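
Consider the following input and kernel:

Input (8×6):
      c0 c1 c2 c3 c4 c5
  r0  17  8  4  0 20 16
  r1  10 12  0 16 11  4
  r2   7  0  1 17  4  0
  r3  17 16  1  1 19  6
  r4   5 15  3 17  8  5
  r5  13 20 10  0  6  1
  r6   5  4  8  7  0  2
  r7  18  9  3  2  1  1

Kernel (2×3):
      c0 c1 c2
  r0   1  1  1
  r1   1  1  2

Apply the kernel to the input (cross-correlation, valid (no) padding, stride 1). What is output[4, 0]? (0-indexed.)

76

The receptive field on the input at this output position is [5 15 3 / 13 20 10]. Elementwise product with the kernel and sum: 5·1 + 15·1 + 3·1 + 13·1 + 20·1 + 10·2.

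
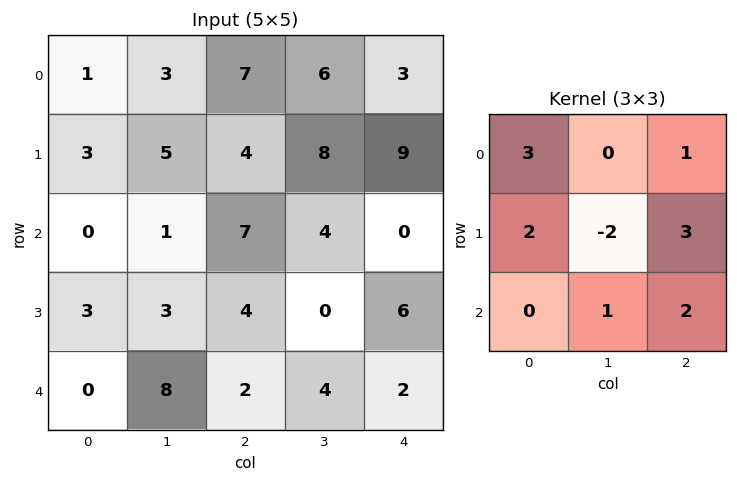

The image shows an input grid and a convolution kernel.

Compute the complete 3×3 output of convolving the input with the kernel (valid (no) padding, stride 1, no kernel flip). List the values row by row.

33 56 47
43 27 39
31 15 55

Output[0,0]: The receptive field on the input at this output position is [1 3 7 / 3 5 4 / 0 1 7]. Elementwise product with the kernel and sum: 1·3 + 7·1 + 3·2 + 5·-2 + 4·3 + 1·1 + 7·2.
Output[0,1]: The receptive field on the input at this output position is [3 7 6 / 5 4 8 / 1 7 4]. Elementwise product with the kernel and sum: 3·3 + 6·1 + 5·2 + 4·-2 + 8·3 + 7·1 + 4·2.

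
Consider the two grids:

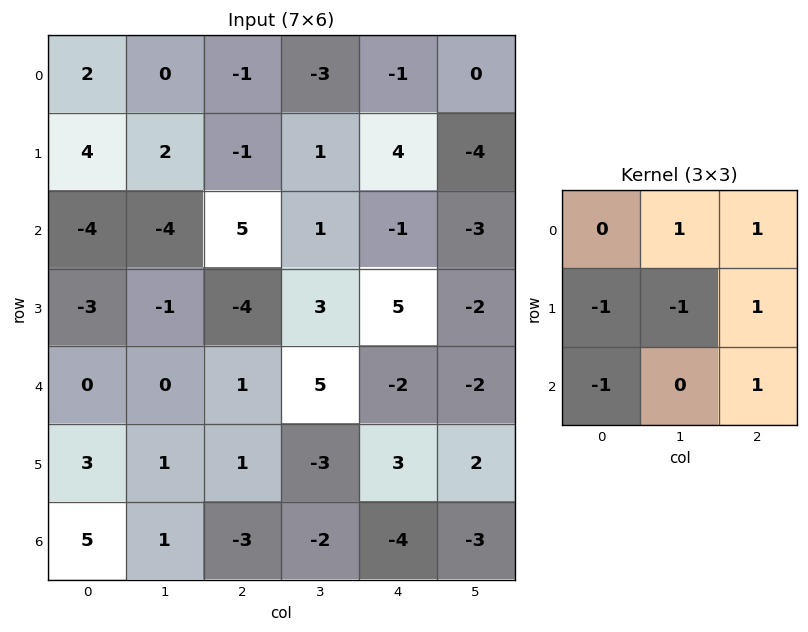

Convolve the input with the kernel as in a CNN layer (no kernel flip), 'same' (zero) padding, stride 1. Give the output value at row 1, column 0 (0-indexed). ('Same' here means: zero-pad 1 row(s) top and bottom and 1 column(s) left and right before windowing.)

The receptive field on the zero-padded input at this output position is [0 2 0 / 0 4 2 / 0 -4 -4]. Elementwise product with the kernel and sum: 2·1 + 0·1 + 0·-1 + 4·-1 + 2·1 + 0·-1 + -4·1.

-4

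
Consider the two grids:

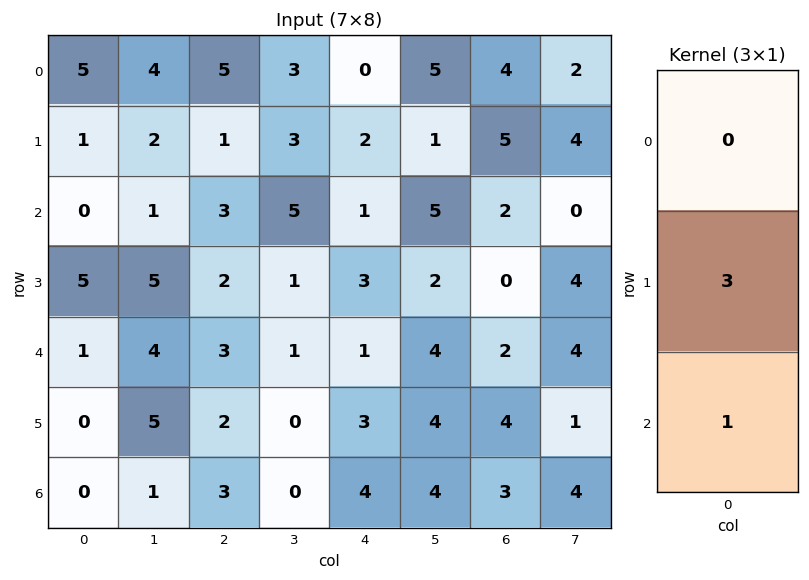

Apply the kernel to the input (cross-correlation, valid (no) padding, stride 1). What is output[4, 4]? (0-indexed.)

The receptive field on the input at this output position is [1 / 3 / 4]. Elementwise product with the kernel and sum: 3·3 + 4·1.

13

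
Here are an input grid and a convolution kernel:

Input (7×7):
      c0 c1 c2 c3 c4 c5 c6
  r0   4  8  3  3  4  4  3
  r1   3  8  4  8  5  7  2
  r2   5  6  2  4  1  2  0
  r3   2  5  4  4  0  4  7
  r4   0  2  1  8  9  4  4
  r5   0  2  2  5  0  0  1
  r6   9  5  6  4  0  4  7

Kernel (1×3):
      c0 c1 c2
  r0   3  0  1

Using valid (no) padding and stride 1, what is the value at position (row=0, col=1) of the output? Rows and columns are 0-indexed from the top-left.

The receptive field on the input at this output position is [8 3 3]. Elementwise product with the kernel and sum: 8·3 + 3·1.

27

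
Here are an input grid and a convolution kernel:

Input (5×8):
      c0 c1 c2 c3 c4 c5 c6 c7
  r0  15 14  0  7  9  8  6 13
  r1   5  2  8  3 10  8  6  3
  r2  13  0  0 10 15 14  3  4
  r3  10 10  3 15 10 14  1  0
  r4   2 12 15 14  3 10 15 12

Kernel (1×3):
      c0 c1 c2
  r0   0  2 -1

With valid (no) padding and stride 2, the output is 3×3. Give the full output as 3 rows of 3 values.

Output[0,0]: The receptive field on the input at this output position is [15 14 0]. Elementwise product with the kernel and sum: 14·2 + 0·-1.
Output[0,1]: The receptive field on the input at this output position is [0 7 9]. Elementwise product with the kernel and sum: 7·2 + 9·-1.

28 5 10
0 5 25
9 25 5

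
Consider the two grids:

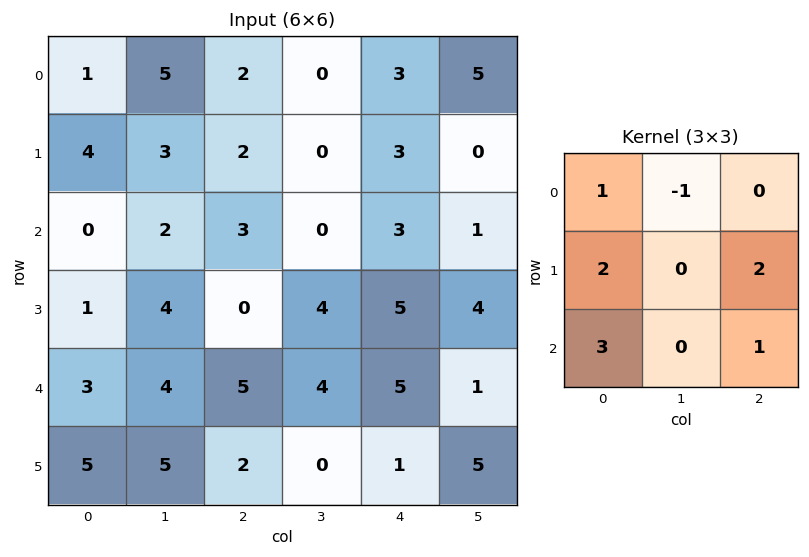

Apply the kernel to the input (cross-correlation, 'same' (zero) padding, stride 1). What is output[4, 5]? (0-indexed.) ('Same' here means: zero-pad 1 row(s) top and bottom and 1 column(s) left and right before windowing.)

The receptive field on the zero-padded input at this output position is [5 4 0 / 5 1 0 / 1 5 0]. Elementwise product with the kernel and sum: 5·1 + 4·-1 + 5·2 + 0·2 + 1·3 + 0·1.

14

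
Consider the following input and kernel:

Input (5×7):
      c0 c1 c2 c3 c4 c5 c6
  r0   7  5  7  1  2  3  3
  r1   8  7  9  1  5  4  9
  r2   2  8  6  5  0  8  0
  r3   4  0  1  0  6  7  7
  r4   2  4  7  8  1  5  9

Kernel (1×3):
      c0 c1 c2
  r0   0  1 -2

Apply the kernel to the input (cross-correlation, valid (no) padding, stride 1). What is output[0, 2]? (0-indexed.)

The receptive field on the input at this output position is [7 1 2]. Elementwise product with the kernel and sum: 1·1 + 2·-2.

-3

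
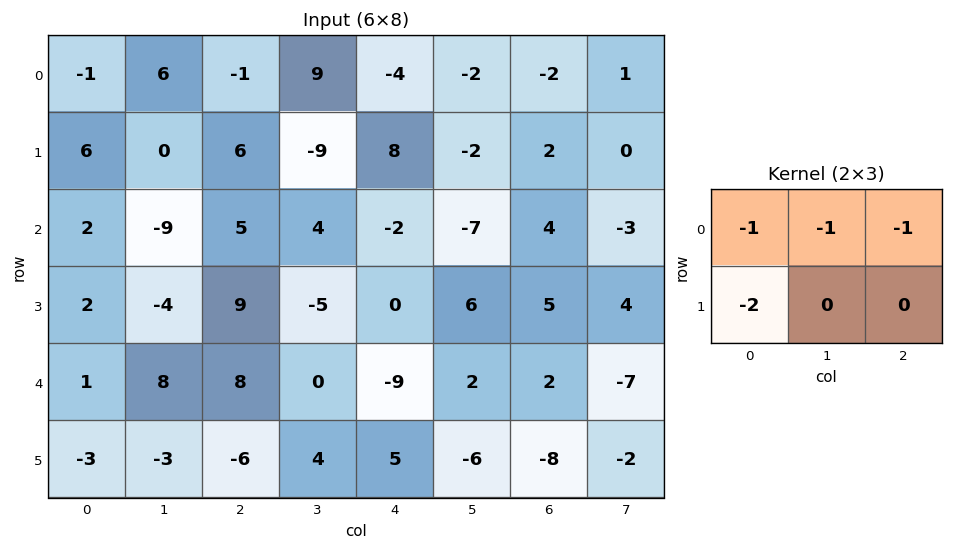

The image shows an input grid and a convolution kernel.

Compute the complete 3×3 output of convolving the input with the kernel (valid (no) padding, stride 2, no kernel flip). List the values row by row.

Output[0,0]: The receptive field on the input at this output position is [-1 6 -1 / 6 0 6]. Elementwise product with the kernel and sum: -1·-1 + 6·-1 + -1·-1 + 6·-2.

-16 -16 -8
-2 -25 5
-11 13 -5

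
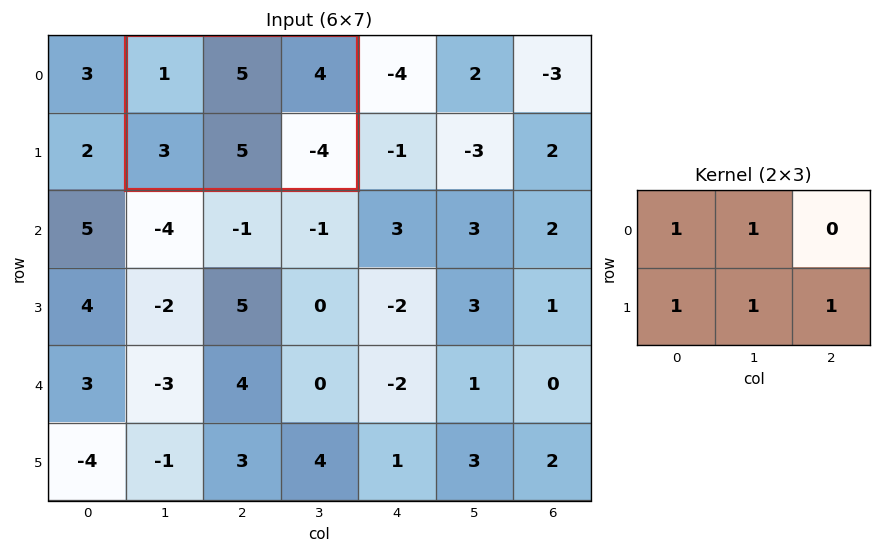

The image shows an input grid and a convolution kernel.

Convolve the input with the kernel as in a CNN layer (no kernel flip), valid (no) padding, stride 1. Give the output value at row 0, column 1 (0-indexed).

10

The receptive field on the input at this output position is [1 5 4 / 3 5 -4]. Elementwise product with the kernel and sum: 1·1 + 5·1 + 3·1 + 5·1 + -4·1.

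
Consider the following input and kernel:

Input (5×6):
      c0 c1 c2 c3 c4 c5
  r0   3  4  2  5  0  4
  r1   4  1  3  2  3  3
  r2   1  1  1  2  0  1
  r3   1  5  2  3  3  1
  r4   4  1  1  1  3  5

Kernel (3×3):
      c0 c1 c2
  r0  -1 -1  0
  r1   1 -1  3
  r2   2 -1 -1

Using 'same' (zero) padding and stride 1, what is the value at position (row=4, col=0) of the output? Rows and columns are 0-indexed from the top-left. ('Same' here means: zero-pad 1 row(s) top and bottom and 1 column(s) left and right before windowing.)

-2

The receptive field on the zero-padded input at this output position is [0 1 5 / 0 4 1 / 0 0 0]. Elementwise product with the kernel and sum: 0·-1 + 1·-1 + 0·1 + 4·-1 + 1·3 + 0·2 + 0·-1 + 0·-1.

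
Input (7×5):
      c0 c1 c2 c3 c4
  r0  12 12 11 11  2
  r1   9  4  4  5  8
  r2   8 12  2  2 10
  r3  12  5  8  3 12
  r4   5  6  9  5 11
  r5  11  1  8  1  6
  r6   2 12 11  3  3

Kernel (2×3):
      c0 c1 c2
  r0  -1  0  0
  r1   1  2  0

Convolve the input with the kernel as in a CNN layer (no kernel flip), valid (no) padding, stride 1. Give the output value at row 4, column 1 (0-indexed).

The receptive field on the input at this output position is [6 9 5 / 1 8 1]. Elementwise product with the kernel and sum: 6·-1 + 1·1 + 8·2.

11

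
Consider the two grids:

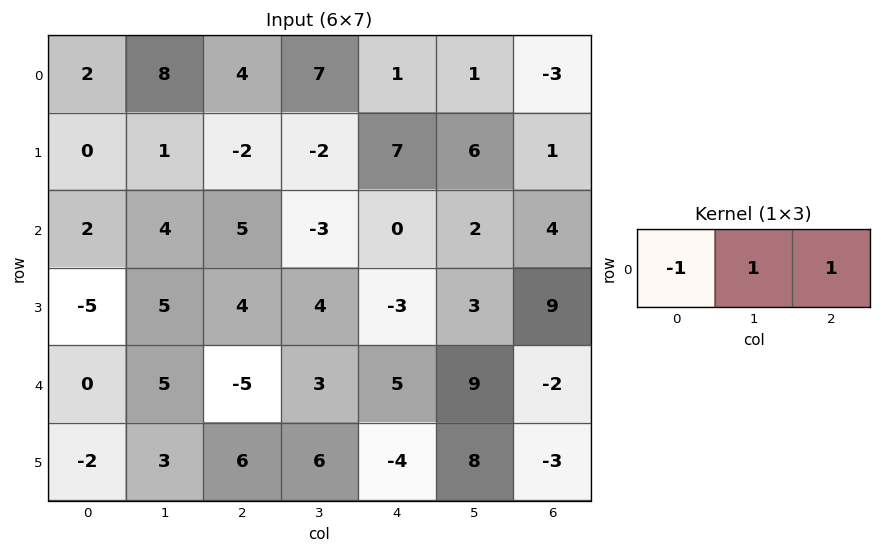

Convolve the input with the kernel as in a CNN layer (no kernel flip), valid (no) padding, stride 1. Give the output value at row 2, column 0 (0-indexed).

7

The receptive field on the input at this output position is [2 4 5]. Elementwise product with the kernel and sum: 2·-1 + 4·1 + 5·1.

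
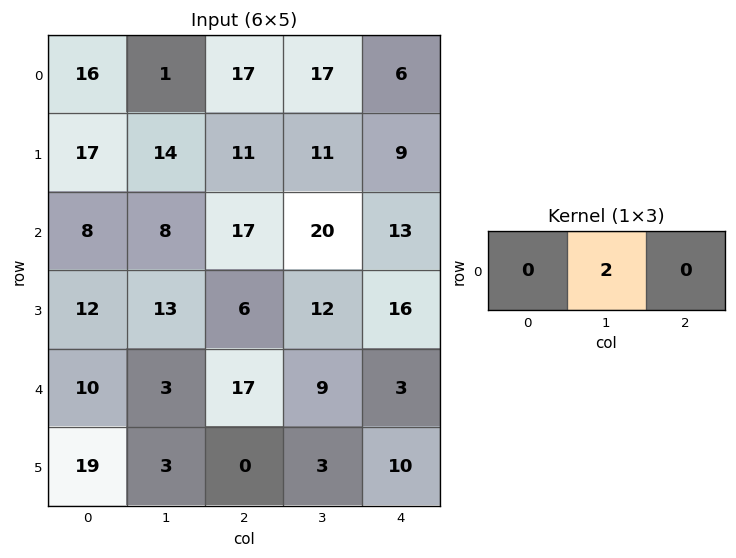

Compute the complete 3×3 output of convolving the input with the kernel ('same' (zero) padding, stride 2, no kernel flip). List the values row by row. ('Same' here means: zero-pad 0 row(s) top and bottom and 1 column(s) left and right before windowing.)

Output[0,0]: The receptive field on the zero-padded input at this output position is [0 16 1]. Elementwise product with the kernel and sum: 16·2.
Output[0,1]: The receptive field on the zero-padded input at this output position is [1 17 17]. Elementwise product with the kernel and sum: 17·2.

32 34 12
16 34 26
20 34 6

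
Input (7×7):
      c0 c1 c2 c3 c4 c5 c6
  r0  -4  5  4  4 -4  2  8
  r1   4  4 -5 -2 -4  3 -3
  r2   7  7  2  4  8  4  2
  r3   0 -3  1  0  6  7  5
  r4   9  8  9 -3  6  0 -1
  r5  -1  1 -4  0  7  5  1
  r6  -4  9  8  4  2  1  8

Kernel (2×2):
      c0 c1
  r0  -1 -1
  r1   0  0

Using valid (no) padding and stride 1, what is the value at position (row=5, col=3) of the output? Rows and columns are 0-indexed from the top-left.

-7

The receptive field on the input at this output position is [0 7 / 4 2]. Elementwise product with the kernel and sum: 0·-1 + 7·-1.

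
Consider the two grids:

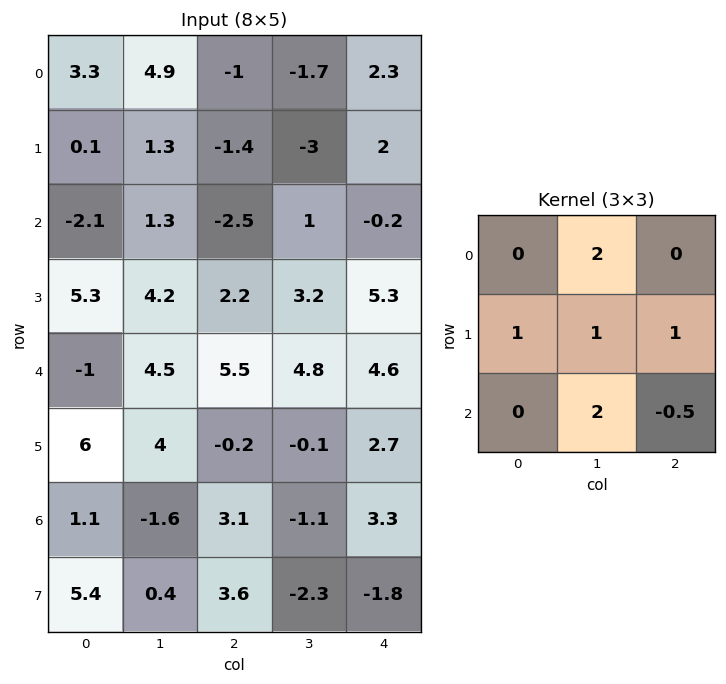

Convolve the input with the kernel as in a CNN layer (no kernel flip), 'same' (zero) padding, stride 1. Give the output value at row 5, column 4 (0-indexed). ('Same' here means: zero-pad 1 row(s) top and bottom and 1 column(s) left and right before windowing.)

The receptive field on the zero-padded input at this output position is [4.8 4.6 0 / -0.1 2.7 0 / -1.1 3.3 0]. Elementwise product with the kernel and sum: 4.6·2 + -0.1·1 + 2.7·1 + 0·1 + 3.3·2 + 0·-0.5.

18.4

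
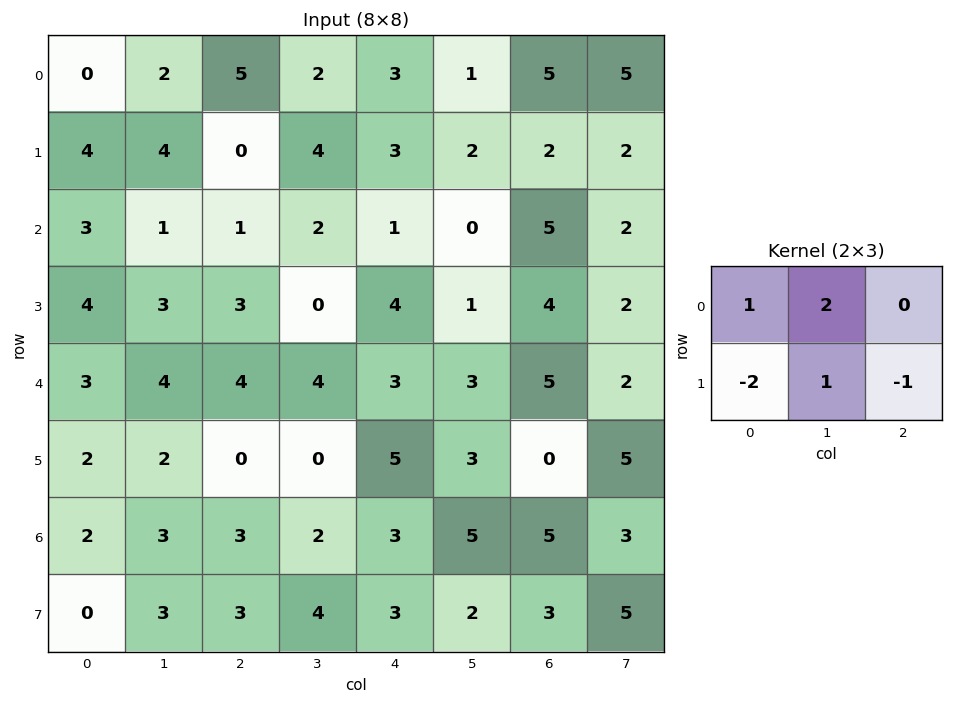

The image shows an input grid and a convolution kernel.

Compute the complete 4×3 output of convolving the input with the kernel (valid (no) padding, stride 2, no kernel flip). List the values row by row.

0 10 -1
-3 -5 -10
9 7 2
8 2 6

Output[0,0]: The receptive field on the input at this output position is [0 2 5 / 4 4 0]. Elementwise product with the kernel and sum: 0·1 + 2·2 + 4·-2 + 4·1 + 0·-1.
Output[0,1]: The receptive field on the input at this output position is [5 2 3 / 0 4 3]. Elementwise product with the kernel and sum: 5·1 + 2·2 + 0·-2 + 4·1 + 3·-1.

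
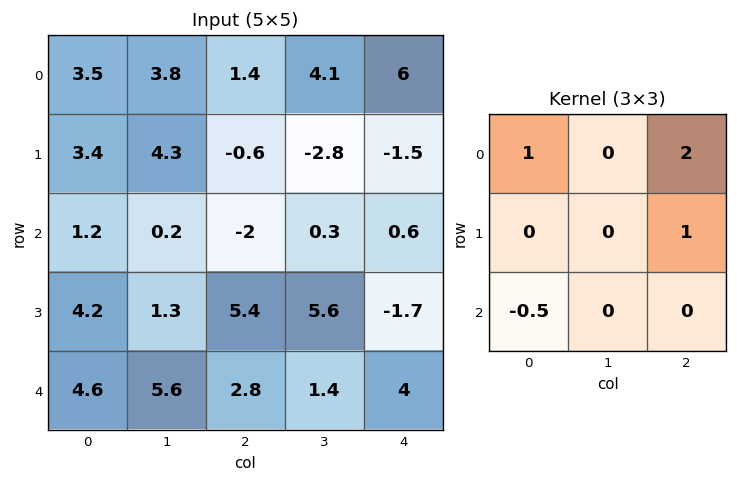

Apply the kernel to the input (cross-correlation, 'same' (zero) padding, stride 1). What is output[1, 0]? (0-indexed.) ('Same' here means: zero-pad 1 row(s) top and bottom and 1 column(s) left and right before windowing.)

The receptive field on the zero-padded input at this output position is [0 3.5 3.8 / 0 3.4 4.3 / 0 1.2 0.2]. Elementwise product with the kernel and sum: 0·1 + 3.8·2 + 4.3·1 + 0·-0.5.

11.9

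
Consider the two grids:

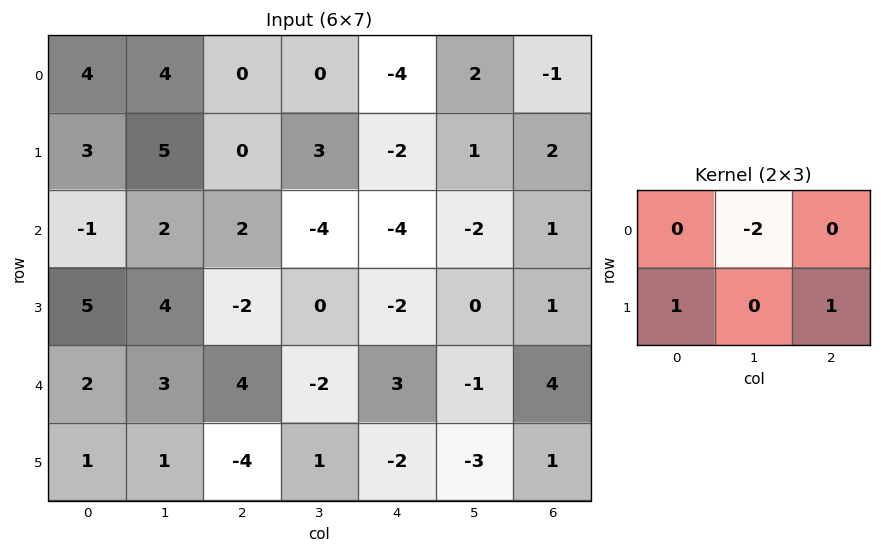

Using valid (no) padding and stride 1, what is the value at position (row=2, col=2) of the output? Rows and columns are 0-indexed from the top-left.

The receptive field on the input at this output position is [2 -4 -4 / -2 0 -2]. Elementwise product with the kernel and sum: -4·-2 + -2·1 + -2·1.

4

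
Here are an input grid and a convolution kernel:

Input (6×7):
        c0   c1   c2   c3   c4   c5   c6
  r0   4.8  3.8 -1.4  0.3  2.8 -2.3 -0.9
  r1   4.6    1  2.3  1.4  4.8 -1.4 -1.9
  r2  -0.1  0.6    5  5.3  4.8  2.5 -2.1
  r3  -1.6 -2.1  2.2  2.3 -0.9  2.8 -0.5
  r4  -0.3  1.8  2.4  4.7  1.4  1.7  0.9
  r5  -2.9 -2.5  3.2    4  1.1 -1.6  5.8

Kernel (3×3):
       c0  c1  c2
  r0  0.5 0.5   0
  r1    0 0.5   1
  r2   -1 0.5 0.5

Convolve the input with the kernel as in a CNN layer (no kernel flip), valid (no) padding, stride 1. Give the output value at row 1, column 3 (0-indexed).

The receptive field on the input at this output position is [1.4 4.8 -1.4 / 5.3 4.8 2.5 / 2.3 -0.9 2.8]. Elementwise product with the kernel and sum: 1.4·0.5 + 4.8·0.5 + 4.8·0.5 + 2.5·1 + 2.3·-1 + -0.9·0.5 + 2.8·0.5.

6.65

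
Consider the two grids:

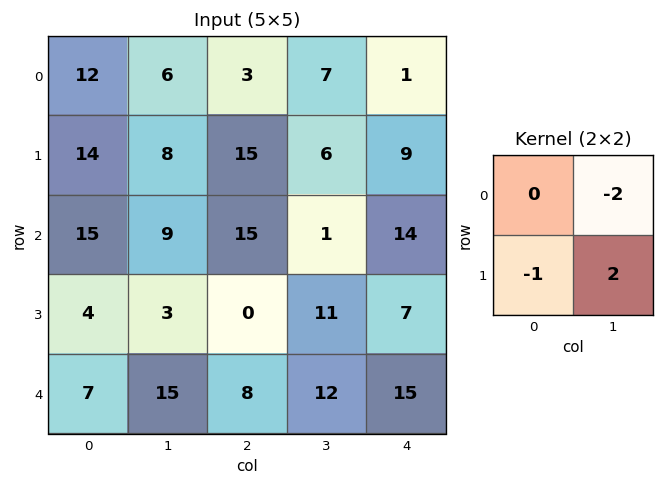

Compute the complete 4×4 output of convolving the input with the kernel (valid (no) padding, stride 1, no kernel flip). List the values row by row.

Output[0,0]: The receptive field on the input at this output position is [12 6 / 14 8]. Elementwise product with the kernel and sum: 6·-2 + 14·-1 + 8·2.

-10 16 -17 10
-13 -9 -25 9
-16 -33 20 -25
17 1 -6 4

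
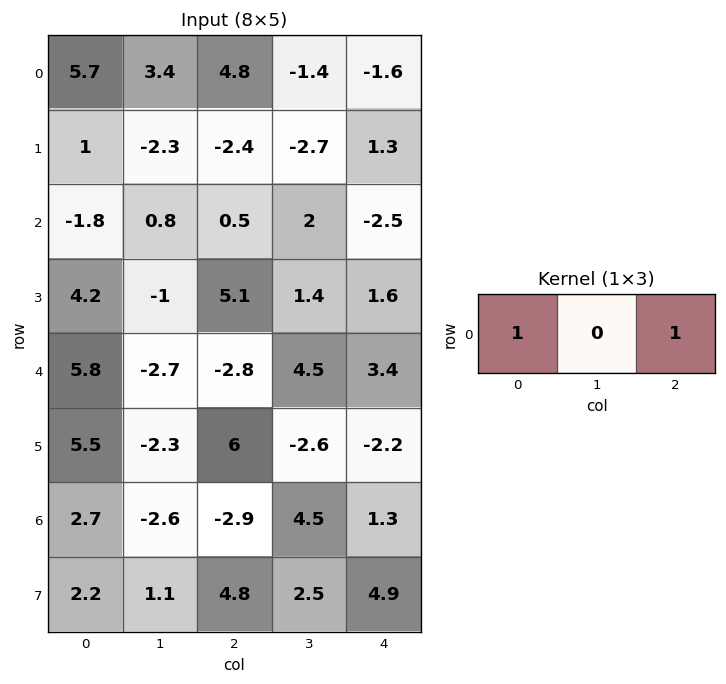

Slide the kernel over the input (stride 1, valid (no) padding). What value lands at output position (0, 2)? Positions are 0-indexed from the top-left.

3.2

The receptive field on the input at this output position is [4.8 -1.4 -1.6]. Elementwise product with the kernel and sum: 4.8·1 + -1.6·1.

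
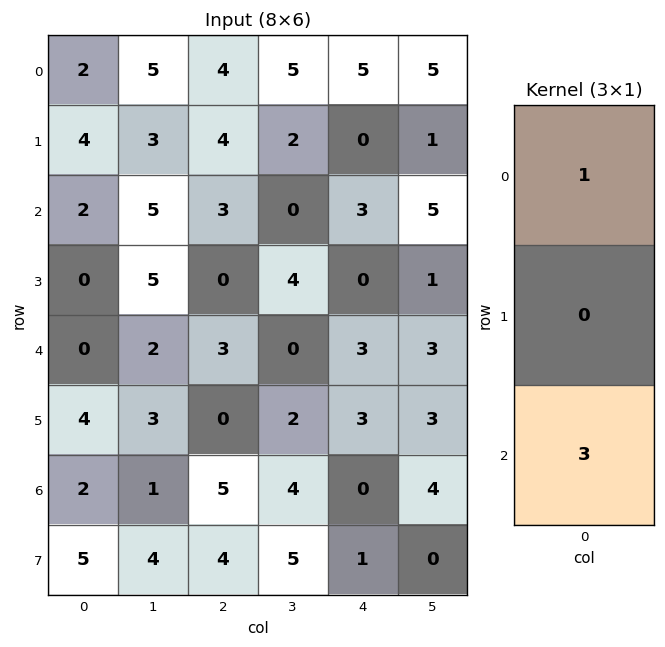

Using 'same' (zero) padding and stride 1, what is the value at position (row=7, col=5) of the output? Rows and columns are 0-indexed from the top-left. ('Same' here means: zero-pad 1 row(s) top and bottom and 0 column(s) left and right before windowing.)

The receptive field on the zero-padded input at this output position is [4 / 0 / 0]. Elementwise product with the kernel and sum: 4·1 + 0·3.

4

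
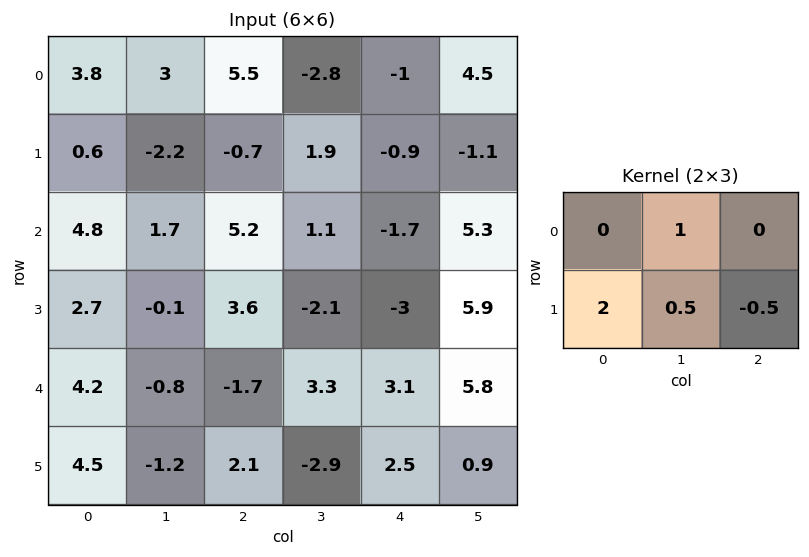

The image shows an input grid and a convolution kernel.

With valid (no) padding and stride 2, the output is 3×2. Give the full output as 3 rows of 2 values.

Output[0,0]: The receptive field on the input at this output position is [3.8 3 5.5 / 0.6 -2.2 -0.7]. Elementwise product with the kernel and sum: 3·1 + 0.6·2 + -2.2·0.5 + -0.7·-0.5.
Output[0,1]: The receptive field on the input at this output position is [5.5 -2.8 -1 / -0.7 1.9 -0.9]. Elementwise product with the kernel and sum: -2.8·1 + -0.7·2 + 1.9·0.5 + -0.9·-0.5.

3.45 -2.8
5.25 8.75
6.55 4.8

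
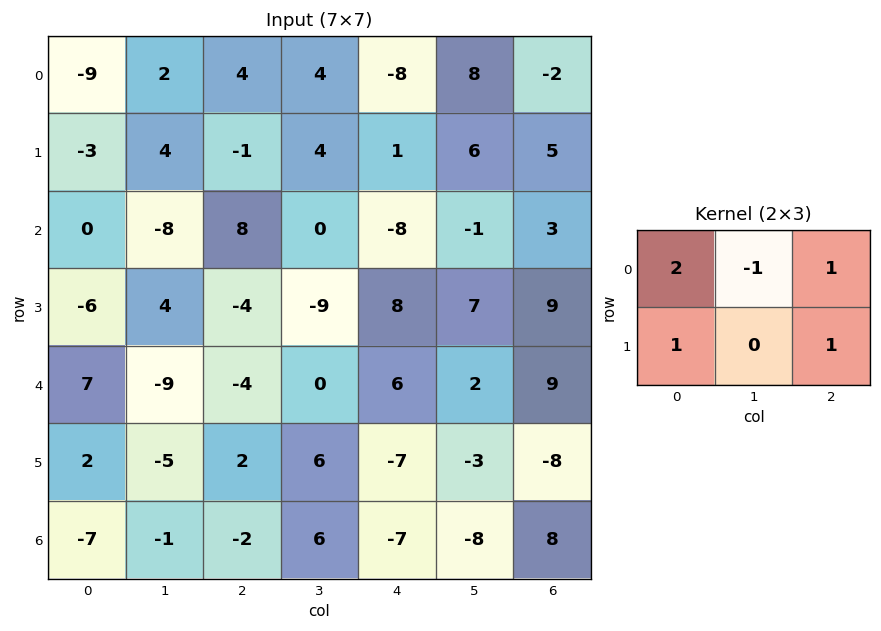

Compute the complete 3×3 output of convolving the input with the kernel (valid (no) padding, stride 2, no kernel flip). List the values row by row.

Output[0,0]: The receptive field on the input at this output position is [-9 2 4 / -3 4 -1]. Elementwise product with the kernel and sum: -9·2 + 2·-1 + 4·1 + -3·1 + -1·1.
Output[0,1]: The receptive field on the input at this output position is [4 4 -8 / -1 4 1]. Elementwise product with the kernel and sum: 4·2 + 4·-1 + -8·1 + -1·1 + 1·1.

-20 -4 -20
6 12 5
23 -7 4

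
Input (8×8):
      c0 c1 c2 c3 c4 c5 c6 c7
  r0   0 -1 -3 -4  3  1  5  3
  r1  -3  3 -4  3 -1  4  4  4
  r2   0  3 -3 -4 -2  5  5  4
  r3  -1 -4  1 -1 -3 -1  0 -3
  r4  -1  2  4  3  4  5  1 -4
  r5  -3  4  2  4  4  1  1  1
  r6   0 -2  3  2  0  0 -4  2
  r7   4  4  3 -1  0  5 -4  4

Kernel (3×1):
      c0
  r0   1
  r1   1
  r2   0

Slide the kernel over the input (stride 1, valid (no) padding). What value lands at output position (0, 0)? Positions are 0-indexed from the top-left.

The receptive field on the input at this output position is [0 / -3 / 0]. Elementwise product with the kernel and sum: 0·1 + -3·1.

-3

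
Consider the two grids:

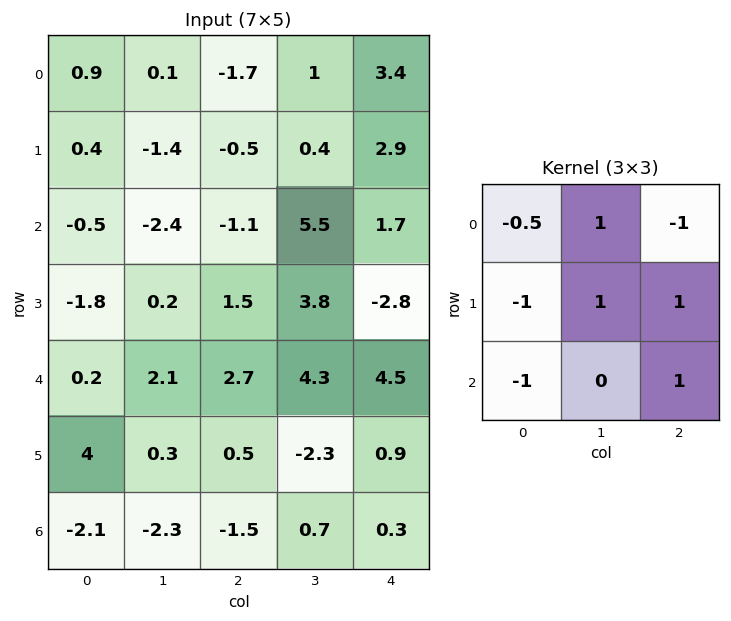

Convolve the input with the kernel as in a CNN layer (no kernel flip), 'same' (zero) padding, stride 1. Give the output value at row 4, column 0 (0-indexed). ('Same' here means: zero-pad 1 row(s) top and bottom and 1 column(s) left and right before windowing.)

The receptive field on the zero-padded input at this output position is [0 -1.8 0.2 / 0 0.2 2.1 / 0 4 0.3]. Elementwise product with the kernel and sum: 0·-0.5 + -1.8·1 + 0.2·-1 + 0·-1 + 0.2·1 + 2.1·1 + 0·-1 + 0.3·1.

0.6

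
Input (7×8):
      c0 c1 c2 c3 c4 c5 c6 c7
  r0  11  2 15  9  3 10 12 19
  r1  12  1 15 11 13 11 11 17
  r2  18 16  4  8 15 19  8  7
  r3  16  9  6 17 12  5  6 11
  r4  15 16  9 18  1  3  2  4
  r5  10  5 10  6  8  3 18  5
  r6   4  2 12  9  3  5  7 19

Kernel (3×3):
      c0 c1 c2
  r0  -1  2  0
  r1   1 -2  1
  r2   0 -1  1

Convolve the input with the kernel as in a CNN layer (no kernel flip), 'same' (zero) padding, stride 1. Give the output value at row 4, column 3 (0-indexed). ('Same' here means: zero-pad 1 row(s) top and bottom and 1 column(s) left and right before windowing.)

The receptive field on the zero-padded input at this output position is [6 17 12 / 9 18 1 / 10 6 8]. Elementwise product with the kernel and sum: 6·-1 + 17·2 + 9·1 + 18·-2 + 1·1 + 6·-1 + 8·1.

4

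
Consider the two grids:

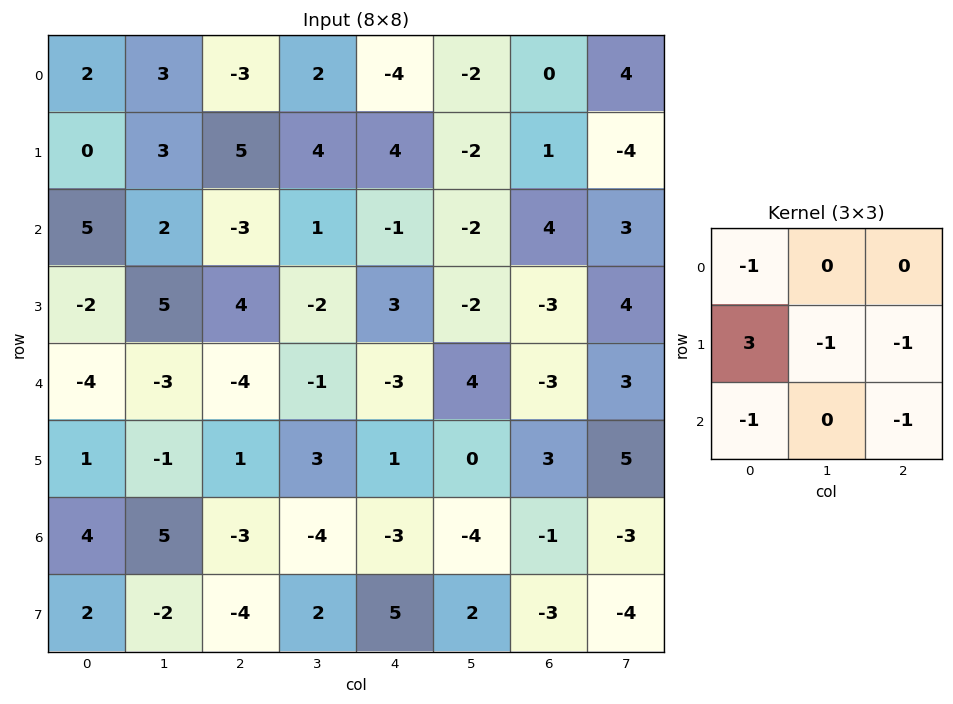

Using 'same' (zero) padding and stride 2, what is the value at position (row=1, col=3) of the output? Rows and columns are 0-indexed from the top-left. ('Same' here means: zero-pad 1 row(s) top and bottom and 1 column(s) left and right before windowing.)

The receptive field on the zero-padded input at this output position is [-2 1 -4 / -2 4 3 / -2 -3 4]. Elementwise product with the kernel and sum: -2·-1 + -2·3 + 4·-1 + 3·-1 + -2·-1 + 4·-1.

-13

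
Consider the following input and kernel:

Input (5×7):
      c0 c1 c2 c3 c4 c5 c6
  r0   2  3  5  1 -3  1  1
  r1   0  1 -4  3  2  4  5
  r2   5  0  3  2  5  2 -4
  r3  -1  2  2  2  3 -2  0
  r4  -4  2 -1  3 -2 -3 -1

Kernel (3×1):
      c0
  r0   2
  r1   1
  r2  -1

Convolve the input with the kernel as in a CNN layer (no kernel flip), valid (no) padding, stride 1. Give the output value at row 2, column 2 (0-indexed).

9

The receptive field on the input at this output position is [3 / 2 / -1]. Elementwise product with the kernel and sum: 3·2 + 2·1 + -1·-1.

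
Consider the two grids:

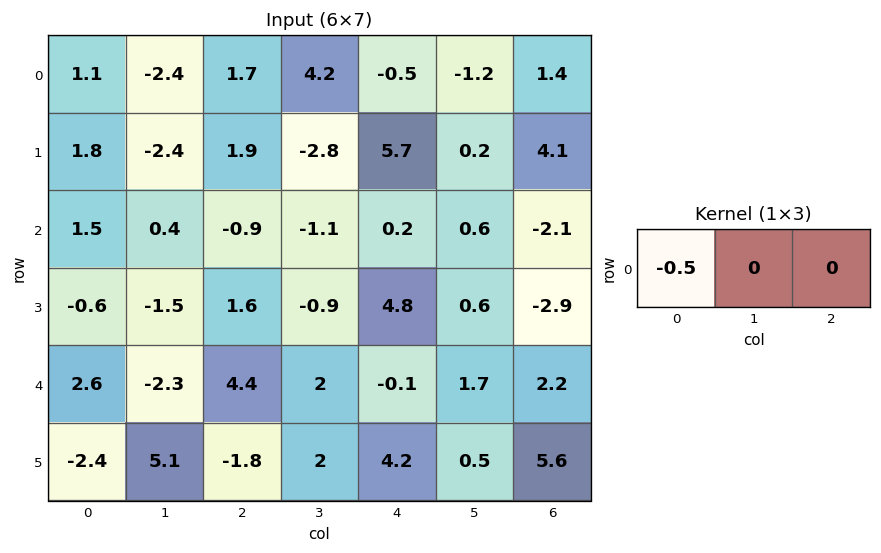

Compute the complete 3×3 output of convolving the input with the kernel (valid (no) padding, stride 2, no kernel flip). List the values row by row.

Output[0,0]: The receptive field on the input at this output position is [1.1 -2.4 1.7]. Elementwise product with the kernel and sum: 1.1·-0.5.

-0.55 -0.85 0.25
-0.75 0.45 -0.1
-1.3 -2.2 0.05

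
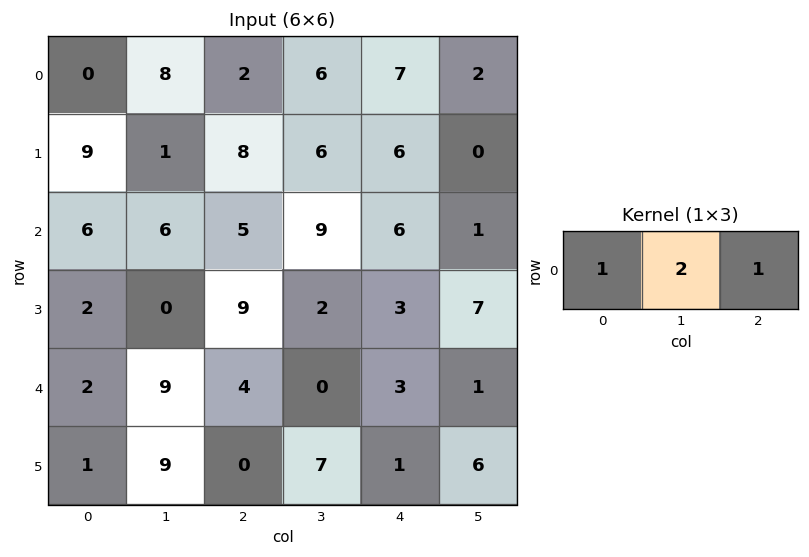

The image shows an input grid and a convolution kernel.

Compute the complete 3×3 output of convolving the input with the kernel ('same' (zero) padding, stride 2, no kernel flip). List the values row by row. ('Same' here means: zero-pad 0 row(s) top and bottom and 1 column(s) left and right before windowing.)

Output[0,0]: The receptive field on the zero-padded input at this output position is [0 0 8]. Elementwise product with the kernel and sum: 0·1 + 0·2 + 8·1.
Output[0,1]: The receptive field on the zero-padded input at this output position is [8 2 6]. Elementwise product with the kernel and sum: 8·1 + 2·2 + 6·1.

8 18 22
18 25 22
13 17 7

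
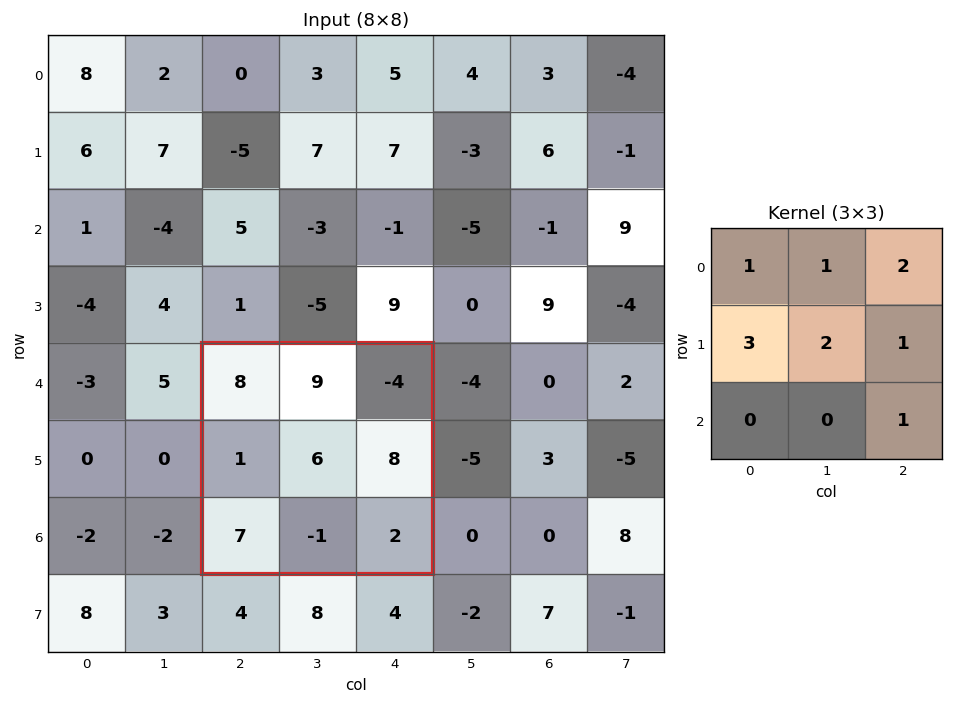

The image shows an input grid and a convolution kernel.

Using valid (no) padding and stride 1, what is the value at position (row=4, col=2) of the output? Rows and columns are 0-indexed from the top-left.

The receptive field on the input at this output position is [8 9 -4 / 1 6 8 / 7 -1 2]. Elementwise product with the kernel and sum: 8·1 + 9·1 + -4·2 + 1·3 + 6·2 + 8·1 + 2·1.

34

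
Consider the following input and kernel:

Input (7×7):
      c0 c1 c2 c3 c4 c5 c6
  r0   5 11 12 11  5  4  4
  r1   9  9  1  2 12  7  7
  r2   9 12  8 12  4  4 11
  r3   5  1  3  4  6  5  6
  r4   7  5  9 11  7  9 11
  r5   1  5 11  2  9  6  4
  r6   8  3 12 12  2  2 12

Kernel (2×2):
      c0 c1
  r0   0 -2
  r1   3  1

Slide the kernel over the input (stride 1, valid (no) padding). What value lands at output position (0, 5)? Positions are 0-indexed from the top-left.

20

The receptive field on the input at this output position is [4 4 / 7 7]. Elementwise product with the kernel and sum: 4·-2 + 7·3 + 7·1.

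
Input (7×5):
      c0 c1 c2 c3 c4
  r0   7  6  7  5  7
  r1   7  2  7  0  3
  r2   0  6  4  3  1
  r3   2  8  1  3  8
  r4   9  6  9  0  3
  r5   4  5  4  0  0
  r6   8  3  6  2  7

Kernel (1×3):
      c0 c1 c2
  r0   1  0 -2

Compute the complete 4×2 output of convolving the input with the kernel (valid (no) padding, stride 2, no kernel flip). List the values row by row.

Output[0,0]: The receptive field on the input at this output position is [7 6 7]. Elementwise product with the kernel and sum: 7·1 + 7·-2.
Output[0,1]: The receptive field on the input at this output position is [7 5 7]. Elementwise product with the kernel and sum: 7·1 + 7·-2.

-7 -7
-8 2
-9 3
-4 -8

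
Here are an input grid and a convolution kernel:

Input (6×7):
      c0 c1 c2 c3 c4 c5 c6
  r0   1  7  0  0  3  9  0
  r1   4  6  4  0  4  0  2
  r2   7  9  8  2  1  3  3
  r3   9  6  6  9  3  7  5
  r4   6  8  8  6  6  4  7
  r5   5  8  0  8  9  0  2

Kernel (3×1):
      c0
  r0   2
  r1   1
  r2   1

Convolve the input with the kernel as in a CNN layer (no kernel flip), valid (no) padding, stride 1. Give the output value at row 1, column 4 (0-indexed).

The receptive field on the input at this output position is [4 / 1 / 3]. Elementwise product with the kernel and sum: 4·2 + 1·1 + 3·1.

12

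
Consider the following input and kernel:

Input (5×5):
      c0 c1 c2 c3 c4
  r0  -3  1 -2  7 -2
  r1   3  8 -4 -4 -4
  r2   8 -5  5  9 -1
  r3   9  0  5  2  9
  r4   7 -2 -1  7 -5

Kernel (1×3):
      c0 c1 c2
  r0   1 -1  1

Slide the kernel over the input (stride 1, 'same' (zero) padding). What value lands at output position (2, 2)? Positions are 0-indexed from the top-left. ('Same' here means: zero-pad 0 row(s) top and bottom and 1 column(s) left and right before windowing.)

The receptive field on the zero-padded input at this output position is [-5 5 9]. Elementwise product with the kernel and sum: -5·1 + 5·-1 + 9·1.

-1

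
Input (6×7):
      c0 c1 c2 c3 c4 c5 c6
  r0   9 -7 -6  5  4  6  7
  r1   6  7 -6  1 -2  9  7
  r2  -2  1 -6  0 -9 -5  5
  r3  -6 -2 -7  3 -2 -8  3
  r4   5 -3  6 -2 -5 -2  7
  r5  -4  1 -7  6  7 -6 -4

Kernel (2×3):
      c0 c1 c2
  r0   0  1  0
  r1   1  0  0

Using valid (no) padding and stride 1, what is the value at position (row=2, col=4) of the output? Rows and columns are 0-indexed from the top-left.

-7

The receptive field on the input at this output position is [-9 -5 5 / -2 -8 3]. Elementwise product with the kernel and sum: -5·1 + -2·1.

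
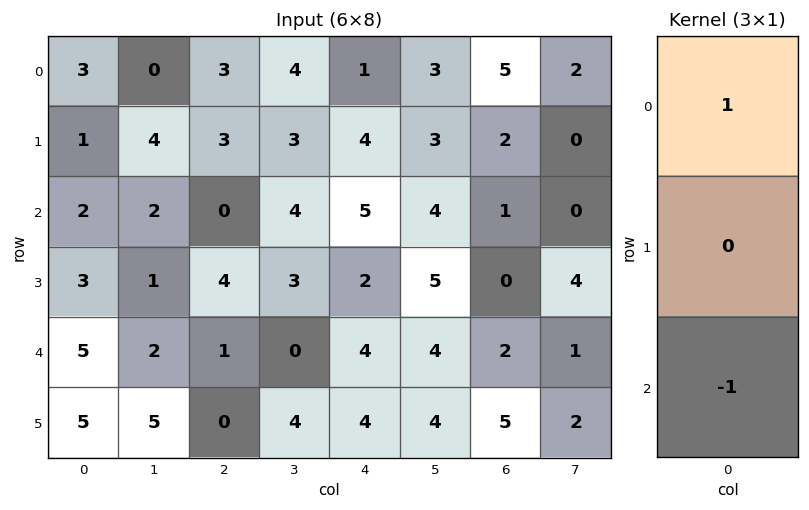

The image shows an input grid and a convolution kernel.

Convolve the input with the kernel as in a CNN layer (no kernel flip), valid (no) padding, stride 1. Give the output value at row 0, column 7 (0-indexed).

The receptive field on the input at this output position is [2 / 0 / 0]. Elementwise product with the kernel and sum: 2·1 + 0·-1.

2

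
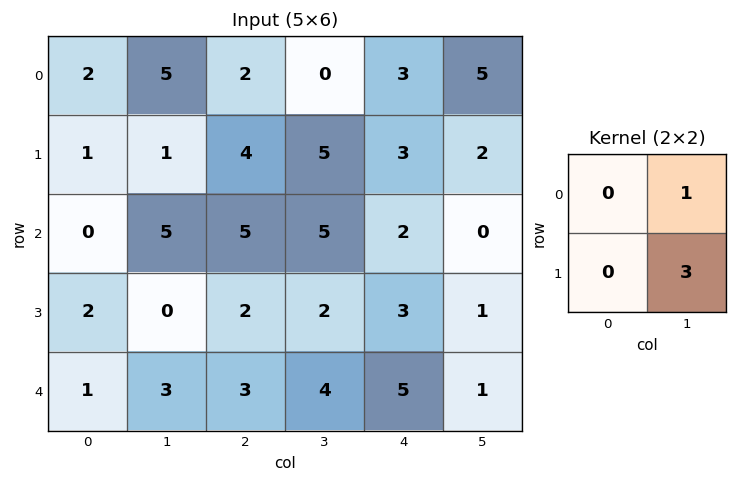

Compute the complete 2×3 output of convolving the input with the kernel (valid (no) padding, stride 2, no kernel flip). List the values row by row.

8 15 11
5 11 3

Output[0,0]: The receptive field on the input at this output position is [2 5 / 1 1]. Elementwise product with the kernel and sum: 5·1 + 1·3.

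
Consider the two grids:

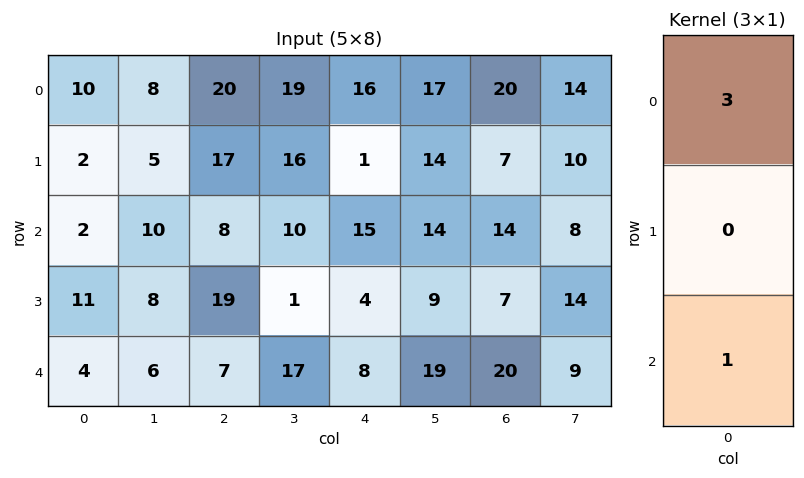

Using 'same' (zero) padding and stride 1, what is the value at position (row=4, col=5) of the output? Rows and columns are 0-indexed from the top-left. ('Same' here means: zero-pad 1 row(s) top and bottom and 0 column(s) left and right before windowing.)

27

The receptive field on the zero-padded input at this output position is [9 / 19 / 0]. Elementwise product with the kernel and sum: 9·3 + 0·1.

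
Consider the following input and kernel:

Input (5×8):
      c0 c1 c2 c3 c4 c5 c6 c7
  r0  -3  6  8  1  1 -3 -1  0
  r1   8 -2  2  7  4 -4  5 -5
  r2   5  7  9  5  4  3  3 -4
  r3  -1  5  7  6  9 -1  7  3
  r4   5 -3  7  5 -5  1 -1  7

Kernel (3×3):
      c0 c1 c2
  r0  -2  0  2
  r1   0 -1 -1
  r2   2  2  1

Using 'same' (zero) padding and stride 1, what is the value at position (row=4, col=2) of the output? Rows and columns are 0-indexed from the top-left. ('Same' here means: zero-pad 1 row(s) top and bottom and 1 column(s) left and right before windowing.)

-10

The receptive field on the zero-padded input at this output position is [5 7 6 / -3 7 5 / 0 0 0]. Elementwise product with the kernel and sum: 5·-2 + 6·2 + 7·-1 + 5·-1 + 0·2 + 0·2 + 0·1.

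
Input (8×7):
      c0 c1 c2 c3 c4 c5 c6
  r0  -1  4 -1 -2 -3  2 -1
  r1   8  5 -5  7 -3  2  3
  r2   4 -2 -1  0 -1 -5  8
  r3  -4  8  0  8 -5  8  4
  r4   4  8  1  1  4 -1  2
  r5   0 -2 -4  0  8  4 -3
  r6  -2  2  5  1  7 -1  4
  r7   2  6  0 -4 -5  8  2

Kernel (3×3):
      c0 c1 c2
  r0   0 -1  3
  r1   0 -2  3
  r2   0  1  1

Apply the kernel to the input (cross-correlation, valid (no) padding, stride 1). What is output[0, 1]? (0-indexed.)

The receptive field on the input at this output position is [4 -1 -2 / 5 -5 7 / -2 -1 0]. Elementwise product with the kernel and sum: -1·-1 + -2·3 + -5·-2 + 7·3 + -1·1 + 0·1.

25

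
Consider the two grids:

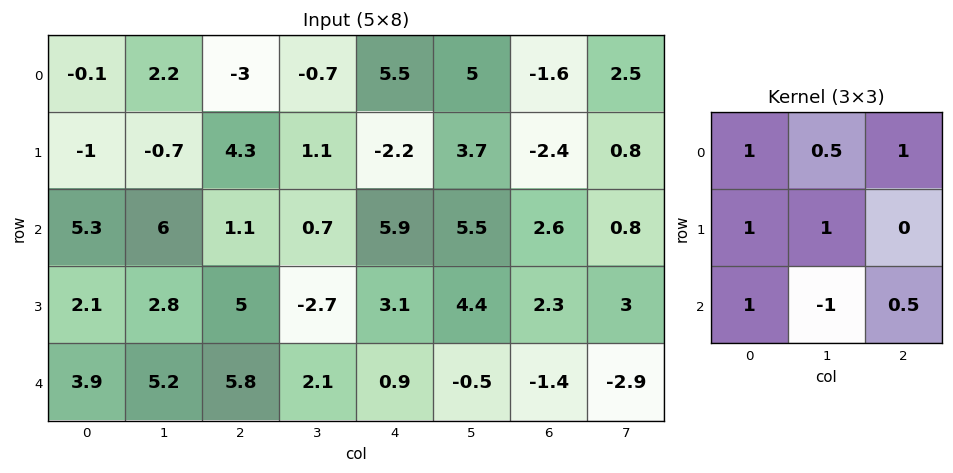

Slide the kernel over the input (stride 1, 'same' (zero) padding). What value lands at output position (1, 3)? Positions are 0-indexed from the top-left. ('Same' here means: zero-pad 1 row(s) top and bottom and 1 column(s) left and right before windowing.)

The receptive field on the zero-padded input at this output position is [-3 -0.7 5.5 / 4.3 1.1 -2.2 / 1.1 0.7 5.9]. Elementwise product with the kernel and sum: -3·1 + -0.7·0.5 + 5.5·1 + 4.3·1 + 1.1·1 + 1.1·1 + 0.7·-1 + 5.9·0.5.

10.9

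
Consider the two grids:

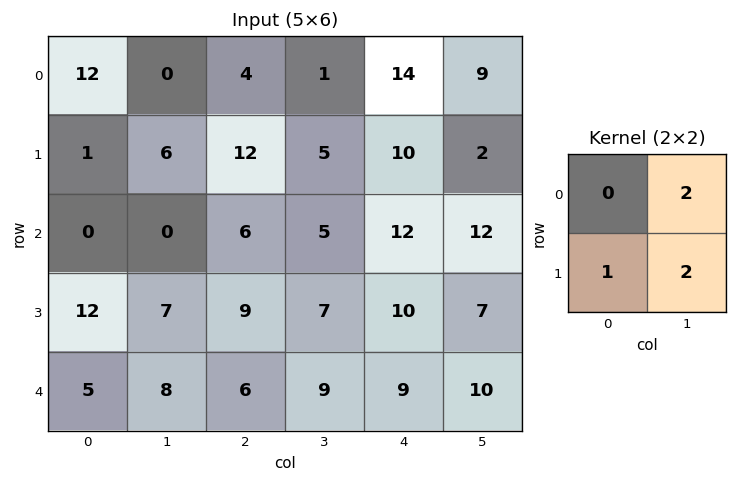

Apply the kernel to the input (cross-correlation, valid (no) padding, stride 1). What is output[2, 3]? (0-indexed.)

The receptive field on the input at this output position is [5 12 / 7 10]. Elementwise product with the kernel and sum: 12·2 + 7·1 + 10·2.

51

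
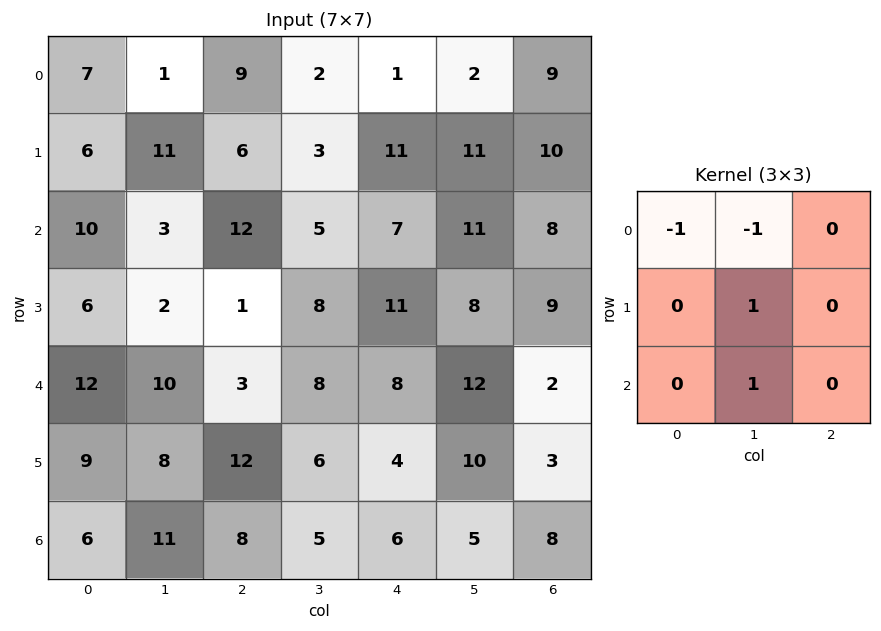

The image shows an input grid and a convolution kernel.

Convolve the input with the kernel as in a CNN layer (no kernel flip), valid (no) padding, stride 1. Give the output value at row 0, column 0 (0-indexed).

6

The receptive field on the input at this output position is [7 1 9 / 6 11 6 / 10 3 12]. Elementwise product with the kernel and sum: 7·-1 + 1·-1 + 11·1 + 3·1.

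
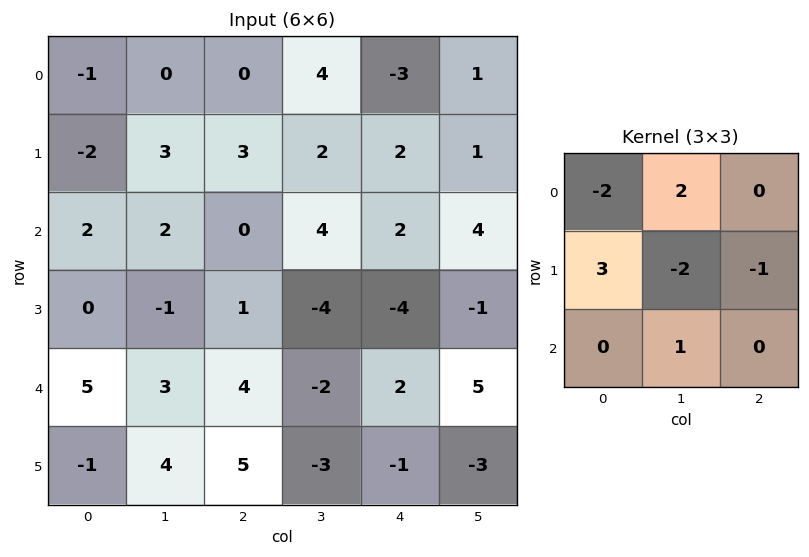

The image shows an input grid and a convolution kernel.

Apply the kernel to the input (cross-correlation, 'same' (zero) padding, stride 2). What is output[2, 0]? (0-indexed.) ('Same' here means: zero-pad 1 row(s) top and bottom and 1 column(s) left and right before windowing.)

-14

The receptive field on the zero-padded input at this output position is [0 0 -1 / 0 5 3 / 0 -1 4]. Elementwise product with the kernel and sum: 0·-2 + 0·2 + 0·3 + 5·-2 + 3·-1 + -1·1.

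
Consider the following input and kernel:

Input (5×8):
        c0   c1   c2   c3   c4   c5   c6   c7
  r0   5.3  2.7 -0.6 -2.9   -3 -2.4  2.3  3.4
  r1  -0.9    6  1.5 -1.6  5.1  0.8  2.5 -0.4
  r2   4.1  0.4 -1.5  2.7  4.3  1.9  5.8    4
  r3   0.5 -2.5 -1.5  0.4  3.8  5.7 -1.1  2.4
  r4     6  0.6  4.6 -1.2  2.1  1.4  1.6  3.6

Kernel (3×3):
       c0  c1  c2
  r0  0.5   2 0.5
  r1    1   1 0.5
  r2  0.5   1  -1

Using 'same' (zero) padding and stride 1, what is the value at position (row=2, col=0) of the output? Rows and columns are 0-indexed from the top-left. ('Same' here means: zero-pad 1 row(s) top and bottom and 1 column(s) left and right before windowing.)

8.5

The receptive field on the zero-padded input at this output position is [0 -0.9 6 / 0 4.1 0.4 / 0 0.5 -2.5]. Elementwise product with the kernel and sum: 0·0.5 + -0.9·2 + 6·0.5 + 0·1 + 4.1·1 + 0.4·0.5 + 0·0.5 + 0.5·1 + -2.5·-1.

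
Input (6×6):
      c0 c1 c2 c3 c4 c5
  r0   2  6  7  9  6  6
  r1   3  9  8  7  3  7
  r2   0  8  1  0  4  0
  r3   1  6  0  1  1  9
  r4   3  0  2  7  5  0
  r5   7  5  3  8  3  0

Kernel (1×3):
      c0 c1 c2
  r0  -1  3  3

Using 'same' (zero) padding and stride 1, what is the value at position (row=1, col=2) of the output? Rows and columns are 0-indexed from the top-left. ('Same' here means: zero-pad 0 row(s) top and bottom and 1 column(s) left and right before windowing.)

36

The receptive field on the zero-padded input at this output position is [9 8 7]. Elementwise product with the kernel and sum: 9·-1 + 8·3 + 7·3.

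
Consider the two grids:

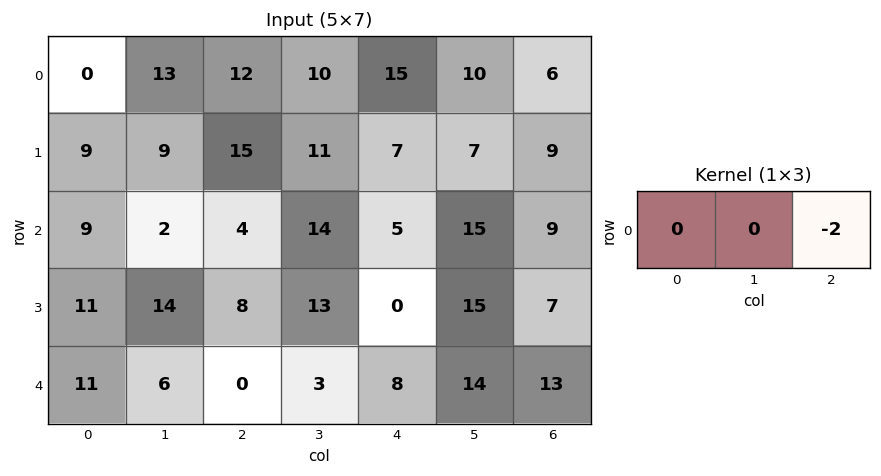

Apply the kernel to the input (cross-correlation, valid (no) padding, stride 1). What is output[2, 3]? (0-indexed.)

The receptive field on the input at this output position is [14 5 15]. Elementwise product with the kernel and sum: 15·-2.

-30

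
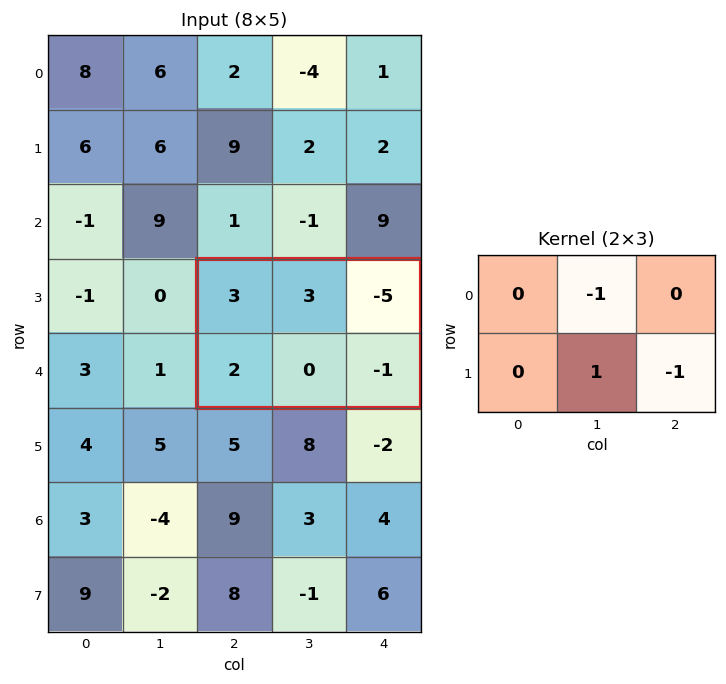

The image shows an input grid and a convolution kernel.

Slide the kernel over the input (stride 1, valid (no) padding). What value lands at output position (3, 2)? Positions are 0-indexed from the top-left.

-2

The receptive field on the input at this output position is [3 3 -5 / 2 0 -1]. Elementwise product with the kernel and sum: 3·-1 + 0·1 + -1·-1.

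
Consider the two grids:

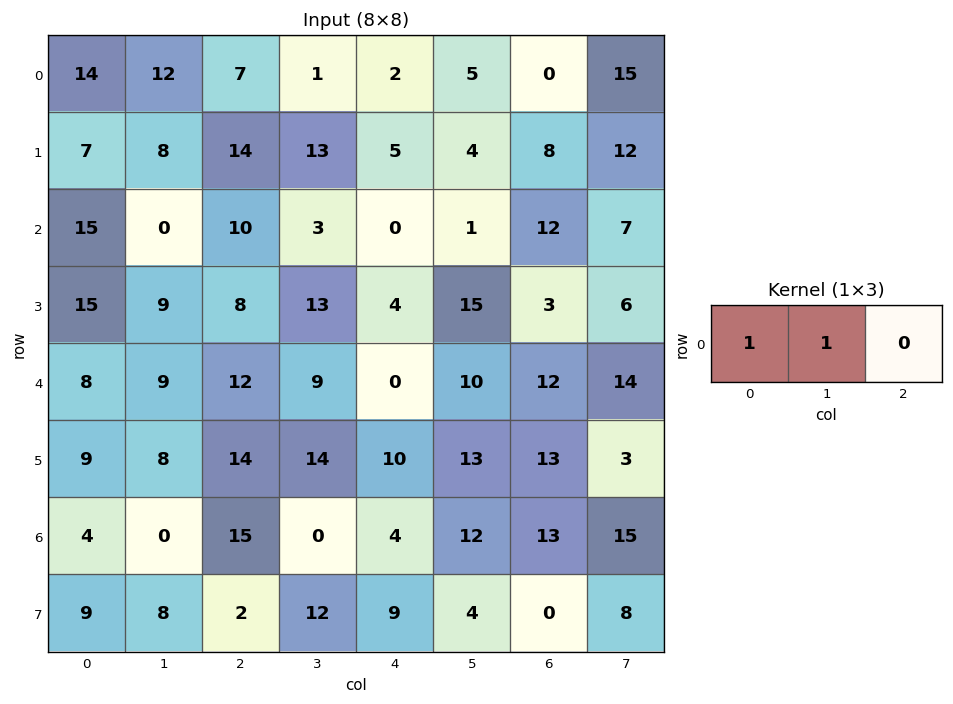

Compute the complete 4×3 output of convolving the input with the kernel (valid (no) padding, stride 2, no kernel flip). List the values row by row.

26 8 7
15 13 1
17 21 10
4 15 16

Output[0,0]: The receptive field on the input at this output position is [14 12 7]. Elementwise product with the kernel and sum: 14·1 + 12·1.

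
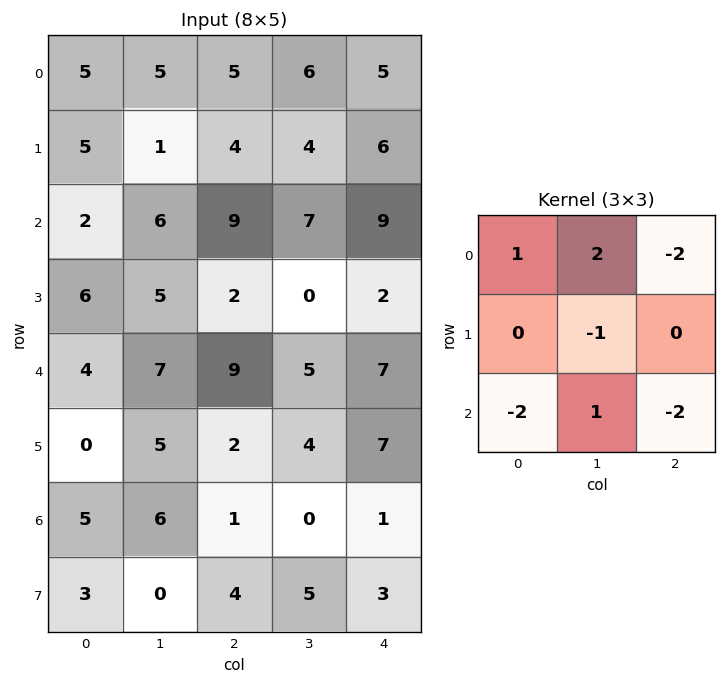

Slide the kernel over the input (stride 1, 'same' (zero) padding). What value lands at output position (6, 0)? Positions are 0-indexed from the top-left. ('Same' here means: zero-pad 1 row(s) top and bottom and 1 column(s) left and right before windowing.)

The receptive field on the zero-padded input at this output position is [0 0 5 / 0 5 6 / 0 3 0]. Elementwise product with the kernel and sum: 0·1 + 0·2 + 5·-2 + 5·-1 + 0·-2 + 3·1 + 0·-2.

-12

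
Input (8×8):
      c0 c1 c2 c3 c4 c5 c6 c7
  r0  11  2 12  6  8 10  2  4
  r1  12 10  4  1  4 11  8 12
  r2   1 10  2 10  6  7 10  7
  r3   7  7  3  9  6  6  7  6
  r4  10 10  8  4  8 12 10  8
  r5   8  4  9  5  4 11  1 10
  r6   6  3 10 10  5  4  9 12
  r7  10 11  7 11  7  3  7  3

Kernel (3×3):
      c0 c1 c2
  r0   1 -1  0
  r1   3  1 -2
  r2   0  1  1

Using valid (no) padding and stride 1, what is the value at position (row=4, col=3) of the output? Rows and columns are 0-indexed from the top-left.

2

The receptive field on the input at this output position is [4 8 12 / 5 4 11 / 10 5 4]. Elementwise product with the kernel and sum: 4·1 + 8·-1 + 5·3 + 4·1 + 11·-2 + 5·1 + 4·1.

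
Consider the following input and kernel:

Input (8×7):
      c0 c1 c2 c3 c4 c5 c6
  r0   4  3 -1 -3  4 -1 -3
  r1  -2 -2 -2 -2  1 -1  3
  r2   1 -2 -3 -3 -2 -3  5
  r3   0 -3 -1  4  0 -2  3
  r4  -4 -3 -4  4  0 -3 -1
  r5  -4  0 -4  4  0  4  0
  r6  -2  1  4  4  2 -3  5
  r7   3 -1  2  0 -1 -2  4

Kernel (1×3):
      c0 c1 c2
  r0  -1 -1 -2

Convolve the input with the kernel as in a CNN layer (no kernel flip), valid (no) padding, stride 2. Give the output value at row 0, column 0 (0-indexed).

The receptive field on the input at this output position is [4 3 -1]. Elementwise product with the kernel and sum: 4·-1 + 3·-1 + -1·-2.

-5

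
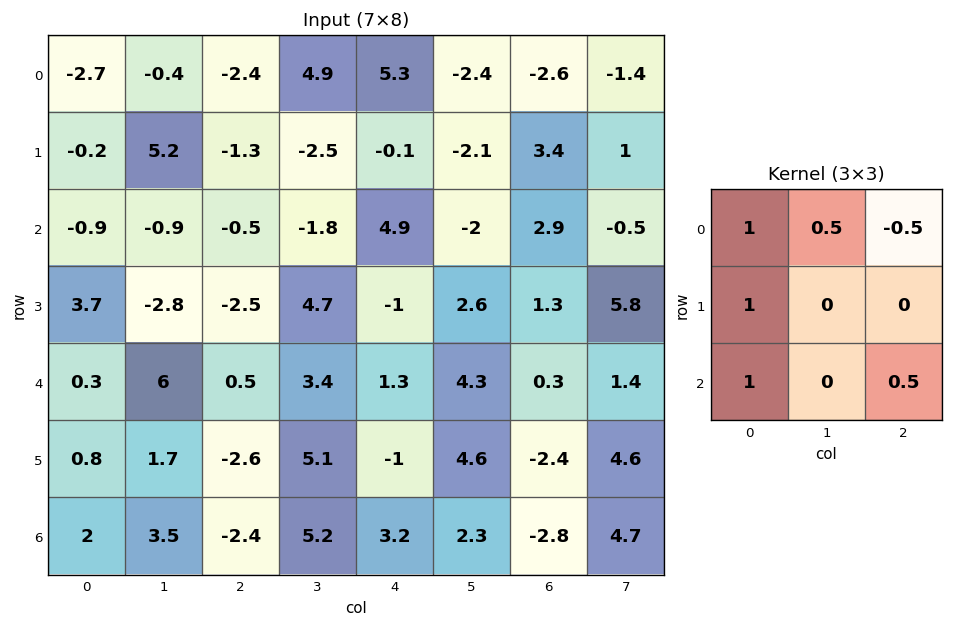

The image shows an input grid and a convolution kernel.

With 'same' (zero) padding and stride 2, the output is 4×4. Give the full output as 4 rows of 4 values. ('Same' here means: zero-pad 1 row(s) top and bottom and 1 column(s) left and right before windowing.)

Output[0,0]: The receptive field on the zero-padded input at this output position is [0 0 0 / 0 -2.7 -0.4 / 0 -0.2 5.2]. Elementwise product with the kernel and sum: 0·1 + 0·0.5 + 0·-0.5 + 0·1 + 0·1 + 5.2·0.5.
Output[0,1]: The receptive field on the zero-padded input at this output position is [0 0 0 / -0.4 -2.4 4.9 / 5.2 -1.3 -2.5]. Elementwise product with the kernel and sum: 0·1 + 0·0.5 + 0·-0.5 + -0.4·1 + 5.2·1 + -2.5·0.5.

2.6 3.55 1.35 -4
-4.1 4.45 2.7 2.6
4.1 3.85 13.7 11.55
-0.45 1.35 7.5 3.4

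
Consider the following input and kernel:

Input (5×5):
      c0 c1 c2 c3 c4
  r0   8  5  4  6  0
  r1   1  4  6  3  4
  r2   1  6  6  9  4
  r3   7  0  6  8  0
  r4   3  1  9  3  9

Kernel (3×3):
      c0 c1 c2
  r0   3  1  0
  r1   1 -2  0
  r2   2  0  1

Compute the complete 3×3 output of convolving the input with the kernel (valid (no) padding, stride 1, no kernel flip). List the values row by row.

Output[0,0]: The receptive field on the input at this output position is [8 5 4 / 1 4 6 / 1 6 6]. Elementwise product with the kernel and sum: 8·3 + 5·1 + 1·1 + 4·-2 + 1·2 + 6·1.
Output[0,1]: The receptive field on the input at this output position is [5 4 6 / 4 6 3 / 6 6 9]. Elementwise product with the kernel and sum: 5·3 + 4·1 + 4·1 + 6·-2 + 6·2 + 9·1.

30 32 34
16 20 21
31 17 44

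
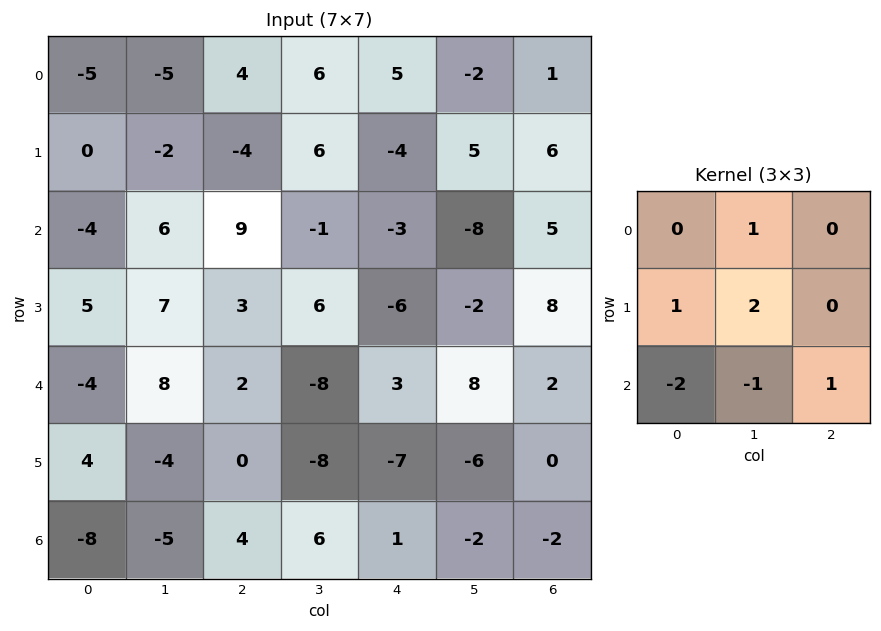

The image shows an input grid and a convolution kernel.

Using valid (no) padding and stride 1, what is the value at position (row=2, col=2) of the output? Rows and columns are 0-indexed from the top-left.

The receptive field on the input at this output position is [9 -1 -3 / 3 6 -6 / 2 -8 3]. Elementwise product with the kernel and sum: -1·1 + 3·1 + 6·2 + 2·-2 + -8·-1 + 3·1.

21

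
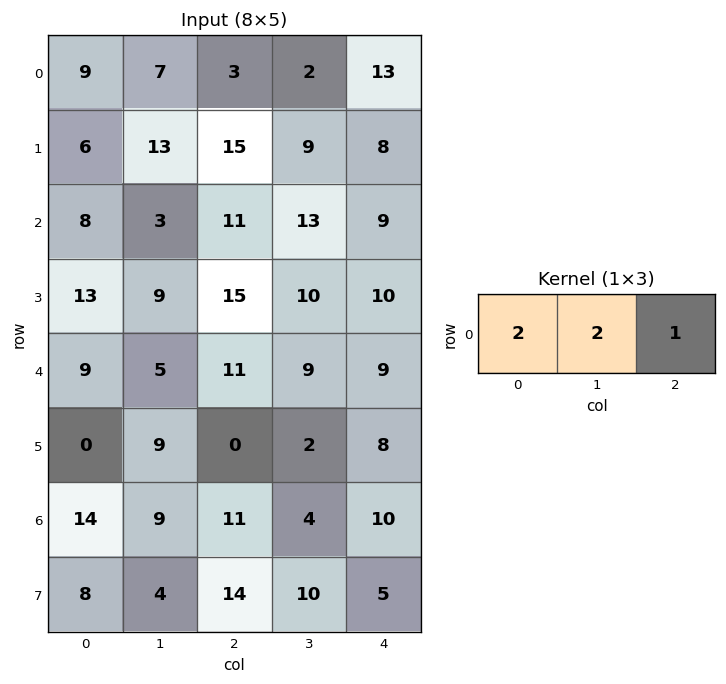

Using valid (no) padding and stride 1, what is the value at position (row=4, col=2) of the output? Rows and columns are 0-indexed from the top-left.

49

The receptive field on the input at this output position is [11 9 9]. Elementwise product with the kernel and sum: 11·2 + 9·2 + 9·1.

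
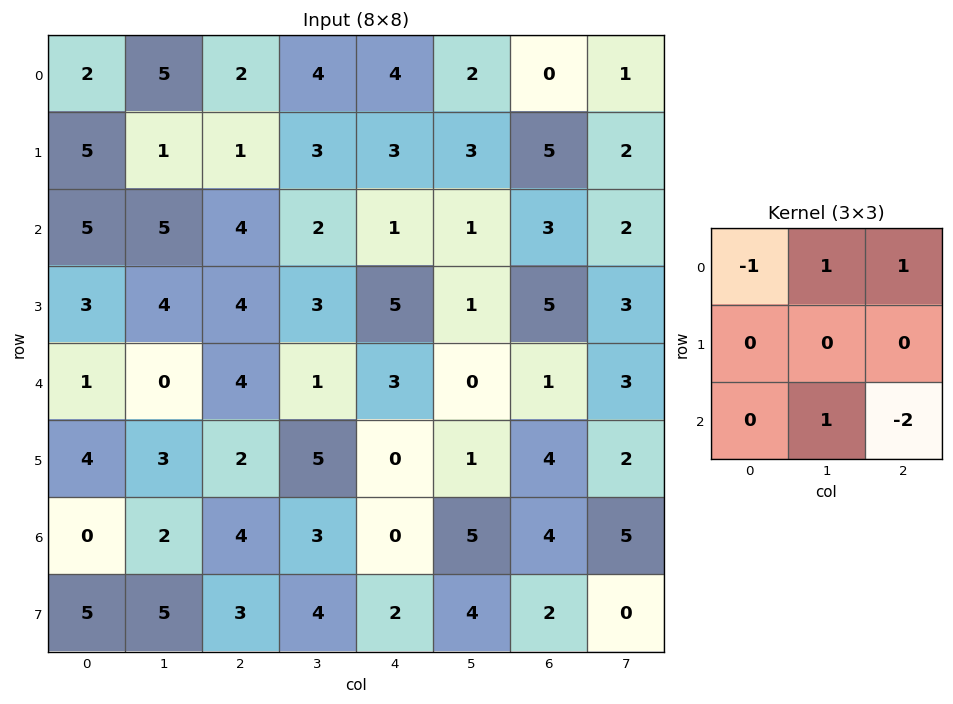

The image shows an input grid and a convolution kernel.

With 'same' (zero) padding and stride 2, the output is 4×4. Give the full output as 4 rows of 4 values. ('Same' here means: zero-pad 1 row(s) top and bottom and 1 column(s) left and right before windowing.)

3 -5 -3 1
1 1 6 3
5 -5 1 7
2 -1 -10 7

Output[0,0]: The receptive field on the zero-padded input at this output position is [0 0 0 / 0 2 5 / 0 5 1]. Elementwise product with the kernel and sum: 0·-1 + 0·1 + 0·1 + 5·1 + 1·-2.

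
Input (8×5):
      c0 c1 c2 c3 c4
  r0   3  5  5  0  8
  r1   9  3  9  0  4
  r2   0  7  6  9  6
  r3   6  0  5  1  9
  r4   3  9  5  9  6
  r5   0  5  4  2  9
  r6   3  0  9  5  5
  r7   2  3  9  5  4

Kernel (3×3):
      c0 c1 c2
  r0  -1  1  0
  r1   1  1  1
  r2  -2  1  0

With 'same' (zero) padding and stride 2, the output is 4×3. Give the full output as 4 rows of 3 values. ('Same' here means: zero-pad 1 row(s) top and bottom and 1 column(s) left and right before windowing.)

Output[0,0]: The receptive field on the zero-padded input at this output position is [0 0 0 / 0 3 5 / 0 9 3]. Elementwise product with the kernel and sum: 0·-1 + 0·1 + 0·1 + 3·1 + 5·1 + 0·-2 + 9·1.
Output[0,1]: The receptive field on the zero-padded input at this output position is [0 0 0 / 5 5 0 / 3 9 0]. Elementwise product with the kernel and sum: 0·-1 + 0·1 + 5·1 + 5·1 + 0·1 + 3·-2 + 9·1.

17 13 12
22 33 26
18 22 28
5 16 11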